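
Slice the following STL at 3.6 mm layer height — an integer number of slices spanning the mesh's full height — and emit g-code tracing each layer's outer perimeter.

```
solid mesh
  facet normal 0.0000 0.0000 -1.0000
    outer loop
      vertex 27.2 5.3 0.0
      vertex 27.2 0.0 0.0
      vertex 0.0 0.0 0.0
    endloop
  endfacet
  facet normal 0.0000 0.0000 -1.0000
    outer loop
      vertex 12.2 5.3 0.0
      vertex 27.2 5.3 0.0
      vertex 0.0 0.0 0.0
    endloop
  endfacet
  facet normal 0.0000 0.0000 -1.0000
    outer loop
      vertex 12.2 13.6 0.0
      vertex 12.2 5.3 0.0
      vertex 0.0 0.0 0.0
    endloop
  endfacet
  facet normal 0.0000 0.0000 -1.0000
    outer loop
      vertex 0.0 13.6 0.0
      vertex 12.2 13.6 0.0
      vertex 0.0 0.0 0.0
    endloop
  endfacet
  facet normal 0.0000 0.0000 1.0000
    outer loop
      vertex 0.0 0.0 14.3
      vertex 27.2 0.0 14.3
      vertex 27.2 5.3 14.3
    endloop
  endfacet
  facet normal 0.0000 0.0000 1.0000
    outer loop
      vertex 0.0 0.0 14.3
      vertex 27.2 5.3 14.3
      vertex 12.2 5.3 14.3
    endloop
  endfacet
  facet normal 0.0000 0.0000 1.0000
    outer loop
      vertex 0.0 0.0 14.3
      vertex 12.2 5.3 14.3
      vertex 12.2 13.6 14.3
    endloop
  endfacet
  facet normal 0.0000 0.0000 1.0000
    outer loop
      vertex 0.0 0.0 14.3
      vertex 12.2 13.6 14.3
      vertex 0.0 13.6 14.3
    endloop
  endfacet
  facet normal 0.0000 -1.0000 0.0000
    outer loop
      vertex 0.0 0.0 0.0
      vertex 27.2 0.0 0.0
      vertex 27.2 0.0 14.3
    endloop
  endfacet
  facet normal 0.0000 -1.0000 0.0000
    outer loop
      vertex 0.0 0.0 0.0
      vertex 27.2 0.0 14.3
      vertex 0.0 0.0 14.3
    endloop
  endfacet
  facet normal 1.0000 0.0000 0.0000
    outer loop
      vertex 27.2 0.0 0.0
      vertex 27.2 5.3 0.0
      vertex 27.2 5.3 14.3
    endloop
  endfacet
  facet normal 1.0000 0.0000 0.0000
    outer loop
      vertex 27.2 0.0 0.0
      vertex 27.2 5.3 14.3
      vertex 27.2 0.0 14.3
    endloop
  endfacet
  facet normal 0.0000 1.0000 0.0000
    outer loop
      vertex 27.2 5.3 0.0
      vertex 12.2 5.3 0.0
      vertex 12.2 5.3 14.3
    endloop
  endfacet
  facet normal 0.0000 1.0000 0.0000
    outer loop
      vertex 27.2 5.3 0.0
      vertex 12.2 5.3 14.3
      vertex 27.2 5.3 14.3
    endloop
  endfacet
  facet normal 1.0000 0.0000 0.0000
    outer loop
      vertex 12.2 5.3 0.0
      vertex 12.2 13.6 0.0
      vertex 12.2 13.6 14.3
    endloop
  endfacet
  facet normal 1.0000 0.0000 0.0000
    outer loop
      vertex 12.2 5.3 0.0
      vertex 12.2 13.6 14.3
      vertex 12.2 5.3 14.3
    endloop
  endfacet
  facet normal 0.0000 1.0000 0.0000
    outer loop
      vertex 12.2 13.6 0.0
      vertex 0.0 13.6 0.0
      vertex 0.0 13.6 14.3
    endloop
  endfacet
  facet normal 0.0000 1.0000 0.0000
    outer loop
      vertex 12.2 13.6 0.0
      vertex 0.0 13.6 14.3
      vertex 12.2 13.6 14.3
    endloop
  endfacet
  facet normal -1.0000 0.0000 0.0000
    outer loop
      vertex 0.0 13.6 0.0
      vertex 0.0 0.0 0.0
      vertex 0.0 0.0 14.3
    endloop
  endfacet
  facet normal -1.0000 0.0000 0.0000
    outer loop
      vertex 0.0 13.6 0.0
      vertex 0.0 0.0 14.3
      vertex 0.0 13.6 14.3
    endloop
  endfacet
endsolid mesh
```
; perimeter-only toolpath
G21 ; units = mm
G90 ; absolute positioning
G28 ; home
; layer 1
G0 Z3.6
G0 X0.0 Y0.0
G1 X27.2 Y0.0
G1 X27.2 Y5.3
G1 X12.2 Y5.3
G1 X12.2 Y13.6
G1 X0.0 Y13.6
G1 X0.0 Y0.0
; layer 2
G0 Z7.2
G0 X0.0 Y0.0
G1 X27.2 Y0.0
G1 X27.2 Y5.3
G1 X12.2 Y5.3
G1 X12.2 Y13.6
G1 X0.0 Y13.6
G1 X0.0 Y0.0
; layer 3
G0 Z10.7
G0 X0.0 Y0.0
G1 X27.2 Y0.0
G1 X27.2 Y5.3
G1 X12.2 Y5.3
G1 X12.2 Y13.6
G1 X0.0 Y13.6
G1 X0.0 Y0.0
; layer 4
G0 Z14.3
G0 X0.0 Y0.0
G1 X27.2 Y0.0
G1 X27.2 Y5.3
G1 X12.2 Y5.3
G1 X12.2 Y13.6
G1 X0.0 Y13.6
G1 X0.0 Y0.0
M2 ; end

The solid is an L-shaped prism: outer 27.2 × 13.6 mm, arm thicknesses ≈ 5.3 mm (horizontal) and 12.2 mm (vertical), extruded 14.3 mm in z. Slicing at Δz = 3.6 mm — 4 equal slices spanning the solid's height, so layer i sits at z = i·h/4 — gives 4 non-empty perimeters. Each is a 6-segment closed polygon; G0 lifts to the layer z and rapids to the start vertex, then G1 traces the edges.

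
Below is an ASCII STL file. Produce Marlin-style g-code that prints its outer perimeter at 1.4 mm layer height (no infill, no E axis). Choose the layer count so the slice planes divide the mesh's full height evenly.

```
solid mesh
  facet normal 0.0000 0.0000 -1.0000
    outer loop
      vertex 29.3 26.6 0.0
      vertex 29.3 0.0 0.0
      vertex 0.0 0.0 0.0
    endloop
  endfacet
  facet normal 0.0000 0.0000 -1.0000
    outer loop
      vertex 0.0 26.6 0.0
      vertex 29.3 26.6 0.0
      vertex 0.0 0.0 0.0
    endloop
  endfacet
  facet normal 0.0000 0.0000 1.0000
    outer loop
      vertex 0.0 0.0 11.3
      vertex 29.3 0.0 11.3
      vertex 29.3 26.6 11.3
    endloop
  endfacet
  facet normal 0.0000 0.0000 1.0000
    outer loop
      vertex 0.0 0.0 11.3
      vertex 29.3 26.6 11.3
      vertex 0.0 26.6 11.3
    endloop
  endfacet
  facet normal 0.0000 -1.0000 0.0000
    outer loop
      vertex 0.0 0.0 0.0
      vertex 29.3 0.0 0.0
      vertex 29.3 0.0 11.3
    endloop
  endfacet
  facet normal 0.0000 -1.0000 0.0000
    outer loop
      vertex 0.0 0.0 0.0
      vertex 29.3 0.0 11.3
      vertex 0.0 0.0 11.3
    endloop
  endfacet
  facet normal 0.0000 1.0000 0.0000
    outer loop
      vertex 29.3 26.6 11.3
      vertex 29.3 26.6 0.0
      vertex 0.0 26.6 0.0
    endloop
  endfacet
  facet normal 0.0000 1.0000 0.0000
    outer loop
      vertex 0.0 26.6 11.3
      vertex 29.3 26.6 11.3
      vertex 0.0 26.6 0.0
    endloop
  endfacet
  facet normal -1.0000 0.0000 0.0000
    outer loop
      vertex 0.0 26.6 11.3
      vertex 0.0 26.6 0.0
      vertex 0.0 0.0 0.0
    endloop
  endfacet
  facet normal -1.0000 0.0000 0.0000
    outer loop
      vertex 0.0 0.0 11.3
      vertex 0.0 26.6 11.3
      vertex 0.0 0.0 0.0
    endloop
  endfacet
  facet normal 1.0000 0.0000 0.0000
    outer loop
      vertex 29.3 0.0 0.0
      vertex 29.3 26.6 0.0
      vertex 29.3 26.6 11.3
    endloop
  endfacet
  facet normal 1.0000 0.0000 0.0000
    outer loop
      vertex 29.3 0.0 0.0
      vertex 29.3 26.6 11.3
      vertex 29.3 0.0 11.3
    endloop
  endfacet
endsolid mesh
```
; perimeter-only toolpath
G21 ; units = mm
G90 ; absolute positioning
G28 ; home
; layer 1
G0 Z1.4
G0 X0.0 Y0.0
G1 X29.3 Y0.0
G1 X29.3 Y26.6
G1 X0.0 Y26.6
G1 X0.0 Y0.0
; layer 2
G0 Z2.8
G0 X0.0 Y0.0
G1 X29.3 Y0.0
G1 X29.3 Y26.6
G1 X0.0 Y26.6
G1 X0.0 Y0.0
; layer 3
G0 Z4.2
G0 X0.0 Y0.0
G1 X29.3 Y0.0
G1 X29.3 Y26.6
G1 X0.0 Y26.6
G1 X0.0 Y0.0
; layer 4
G0 Z5.7
G0 X0.0 Y0.0
G1 X29.3 Y0.0
G1 X29.3 Y26.6
G1 X0.0 Y26.6
G1 X0.0 Y0.0
; layer 5
G0 Z7.1
G0 X0.0 Y0.0
G1 X29.3 Y0.0
G1 X29.3 Y26.6
G1 X0.0 Y26.6
G1 X0.0 Y0.0
; layer 6
G0 Z8.5
G0 X0.0 Y0.0
G1 X29.3 Y0.0
G1 X29.3 Y26.6
G1 X0.0 Y26.6
G1 X0.0 Y0.0
; layer 7
G0 Z9.9
G0 X0.0 Y0.0
G1 X29.3 Y0.0
G1 X29.3 Y26.6
G1 X0.0 Y26.6
G1 X0.0 Y0.0
; layer 8
G0 Z11.3
G0 X0.0 Y0.0
G1 X29.3 Y0.0
G1 X29.3 Y26.6
G1 X0.0 Y26.6
G1 X0.0 Y0.0
M2 ; end

The solid is a rectangular box, roughly 29.3 × 26.6 mm footprint and 11.3 mm tall. Slicing at Δz = 1.4 mm — 8 equal slices spanning the solid's height, so layer i sits at z = i·h/8 — gives 8 non-empty perimeters. Each is a 4-segment closed polygon; G0 lifts to the layer z and rapids to the start vertex, then G1 traces the edges.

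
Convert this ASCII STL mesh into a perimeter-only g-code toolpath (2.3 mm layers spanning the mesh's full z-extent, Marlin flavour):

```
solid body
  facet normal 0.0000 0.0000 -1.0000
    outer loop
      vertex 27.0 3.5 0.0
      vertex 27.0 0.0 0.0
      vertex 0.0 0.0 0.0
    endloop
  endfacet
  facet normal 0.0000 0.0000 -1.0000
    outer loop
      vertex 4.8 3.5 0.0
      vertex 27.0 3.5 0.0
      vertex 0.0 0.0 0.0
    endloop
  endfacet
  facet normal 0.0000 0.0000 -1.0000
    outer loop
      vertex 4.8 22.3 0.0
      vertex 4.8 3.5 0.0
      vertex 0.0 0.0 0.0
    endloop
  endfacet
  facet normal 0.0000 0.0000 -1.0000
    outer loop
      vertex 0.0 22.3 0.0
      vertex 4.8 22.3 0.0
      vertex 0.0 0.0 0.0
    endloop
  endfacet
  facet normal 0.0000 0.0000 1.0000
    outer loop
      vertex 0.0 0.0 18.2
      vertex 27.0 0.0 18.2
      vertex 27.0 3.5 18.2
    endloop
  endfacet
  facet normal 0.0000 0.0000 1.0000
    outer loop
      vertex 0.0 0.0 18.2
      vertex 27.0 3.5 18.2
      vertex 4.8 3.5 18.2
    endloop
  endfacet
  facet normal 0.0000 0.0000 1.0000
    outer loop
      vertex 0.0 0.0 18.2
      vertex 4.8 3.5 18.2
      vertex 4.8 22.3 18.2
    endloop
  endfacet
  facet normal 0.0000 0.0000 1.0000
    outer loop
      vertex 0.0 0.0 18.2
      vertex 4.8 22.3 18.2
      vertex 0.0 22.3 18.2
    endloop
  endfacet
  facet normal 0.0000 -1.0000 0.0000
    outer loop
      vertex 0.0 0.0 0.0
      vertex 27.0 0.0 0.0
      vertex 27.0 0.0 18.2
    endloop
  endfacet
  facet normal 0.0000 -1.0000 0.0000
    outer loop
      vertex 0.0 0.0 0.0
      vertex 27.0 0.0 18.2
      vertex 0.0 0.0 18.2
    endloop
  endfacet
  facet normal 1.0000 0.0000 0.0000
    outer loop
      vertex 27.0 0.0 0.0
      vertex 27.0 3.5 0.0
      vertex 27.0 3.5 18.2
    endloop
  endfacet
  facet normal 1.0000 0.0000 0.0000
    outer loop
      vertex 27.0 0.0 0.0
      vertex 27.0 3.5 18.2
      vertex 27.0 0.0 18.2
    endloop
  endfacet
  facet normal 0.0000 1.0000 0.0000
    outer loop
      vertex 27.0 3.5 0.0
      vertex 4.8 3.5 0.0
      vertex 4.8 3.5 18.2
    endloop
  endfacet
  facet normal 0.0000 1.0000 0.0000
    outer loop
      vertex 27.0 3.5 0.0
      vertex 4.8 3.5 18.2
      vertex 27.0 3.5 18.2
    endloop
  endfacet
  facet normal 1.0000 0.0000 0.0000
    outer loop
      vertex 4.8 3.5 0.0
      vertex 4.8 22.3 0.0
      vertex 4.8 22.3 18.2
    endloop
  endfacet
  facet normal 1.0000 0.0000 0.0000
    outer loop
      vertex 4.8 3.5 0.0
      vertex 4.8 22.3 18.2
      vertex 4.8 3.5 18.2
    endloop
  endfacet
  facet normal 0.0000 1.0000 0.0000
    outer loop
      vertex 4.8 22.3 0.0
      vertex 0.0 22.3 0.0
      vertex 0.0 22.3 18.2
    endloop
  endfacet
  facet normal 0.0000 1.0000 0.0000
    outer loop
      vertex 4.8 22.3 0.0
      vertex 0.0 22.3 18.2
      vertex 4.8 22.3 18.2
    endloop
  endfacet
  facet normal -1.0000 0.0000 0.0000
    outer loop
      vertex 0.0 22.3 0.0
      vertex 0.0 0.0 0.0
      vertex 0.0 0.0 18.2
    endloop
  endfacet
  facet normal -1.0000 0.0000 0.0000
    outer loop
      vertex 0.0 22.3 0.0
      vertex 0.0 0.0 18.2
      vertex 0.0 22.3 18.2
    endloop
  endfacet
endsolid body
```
; perimeter-only toolpath
G21 ; units = mm
G90 ; absolute positioning
G28 ; home
; layer 1
G0 Z2.3
G0 X0.0 Y0.0
G1 X27.0 Y0.0
G1 X27.0 Y3.5
G1 X4.8 Y3.5
G1 X4.8 Y22.3
G1 X0.0 Y22.3
G1 X0.0 Y0.0
; layer 2
G0 Z4.5
G0 X0.0 Y0.0
G1 X27.0 Y0.0
G1 X27.0 Y3.5
G1 X4.8 Y3.5
G1 X4.8 Y22.3
G1 X0.0 Y22.3
G1 X0.0 Y0.0
; layer 3
G0 Z6.8
G0 X0.0 Y0.0
G1 X27.0 Y0.0
G1 X27.0 Y3.5
G1 X4.8 Y3.5
G1 X4.8 Y22.3
G1 X0.0 Y22.3
G1 X0.0 Y0.0
; layer 4
G0 Z9.1
G0 X0.0 Y0.0
G1 X27.0 Y0.0
G1 X27.0 Y3.5
G1 X4.8 Y3.5
G1 X4.8 Y22.3
G1 X0.0 Y22.3
G1 X0.0 Y0.0
; layer 5
G0 Z11.4
G0 X0.0 Y0.0
G1 X27.0 Y0.0
G1 X27.0 Y3.5
G1 X4.8 Y3.5
G1 X4.8 Y22.3
G1 X0.0 Y22.3
G1 X0.0 Y0.0
; layer 6
G0 Z13.6
G0 X0.0 Y0.0
G1 X27.0 Y0.0
G1 X27.0 Y3.5
G1 X4.8 Y3.5
G1 X4.8 Y22.3
G1 X0.0 Y22.3
G1 X0.0 Y0.0
; layer 7
G0 Z15.9
G0 X0.0 Y0.0
G1 X27.0 Y0.0
G1 X27.0 Y3.5
G1 X4.8 Y3.5
G1 X4.8 Y22.3
G1 X0.0 Y22.3
G1 X0.0 Y0.0
; layer 8
G0 Z18.2
G0 X0.0 Y0.0
G1 X27.0 Y0.0
G1 X27.0 Y3.5
G1 X4.8 Y3.5
G1 X4.8 Y22.3
G1 X0.0 Y22.3
G1 X0.0 Y0.0
M2 ; end

The solid is an L-shaped prism: outer 27 × 22.3 mm, arm thicknesses ≈ 3.5 mm (horizontal) and 4.8 mm (vertical), extruded 18.2 mm in z. Slicing at Δz = 2.3 mm — 8 equal slices spanning the solid's height, so layer i sits at z = i·h/8 — gives 8 non-empty perimeters. Each is a 6-segment closed polygon; G0 lifts to the layer z and rapids to the start vertex, then G1 traces the edges.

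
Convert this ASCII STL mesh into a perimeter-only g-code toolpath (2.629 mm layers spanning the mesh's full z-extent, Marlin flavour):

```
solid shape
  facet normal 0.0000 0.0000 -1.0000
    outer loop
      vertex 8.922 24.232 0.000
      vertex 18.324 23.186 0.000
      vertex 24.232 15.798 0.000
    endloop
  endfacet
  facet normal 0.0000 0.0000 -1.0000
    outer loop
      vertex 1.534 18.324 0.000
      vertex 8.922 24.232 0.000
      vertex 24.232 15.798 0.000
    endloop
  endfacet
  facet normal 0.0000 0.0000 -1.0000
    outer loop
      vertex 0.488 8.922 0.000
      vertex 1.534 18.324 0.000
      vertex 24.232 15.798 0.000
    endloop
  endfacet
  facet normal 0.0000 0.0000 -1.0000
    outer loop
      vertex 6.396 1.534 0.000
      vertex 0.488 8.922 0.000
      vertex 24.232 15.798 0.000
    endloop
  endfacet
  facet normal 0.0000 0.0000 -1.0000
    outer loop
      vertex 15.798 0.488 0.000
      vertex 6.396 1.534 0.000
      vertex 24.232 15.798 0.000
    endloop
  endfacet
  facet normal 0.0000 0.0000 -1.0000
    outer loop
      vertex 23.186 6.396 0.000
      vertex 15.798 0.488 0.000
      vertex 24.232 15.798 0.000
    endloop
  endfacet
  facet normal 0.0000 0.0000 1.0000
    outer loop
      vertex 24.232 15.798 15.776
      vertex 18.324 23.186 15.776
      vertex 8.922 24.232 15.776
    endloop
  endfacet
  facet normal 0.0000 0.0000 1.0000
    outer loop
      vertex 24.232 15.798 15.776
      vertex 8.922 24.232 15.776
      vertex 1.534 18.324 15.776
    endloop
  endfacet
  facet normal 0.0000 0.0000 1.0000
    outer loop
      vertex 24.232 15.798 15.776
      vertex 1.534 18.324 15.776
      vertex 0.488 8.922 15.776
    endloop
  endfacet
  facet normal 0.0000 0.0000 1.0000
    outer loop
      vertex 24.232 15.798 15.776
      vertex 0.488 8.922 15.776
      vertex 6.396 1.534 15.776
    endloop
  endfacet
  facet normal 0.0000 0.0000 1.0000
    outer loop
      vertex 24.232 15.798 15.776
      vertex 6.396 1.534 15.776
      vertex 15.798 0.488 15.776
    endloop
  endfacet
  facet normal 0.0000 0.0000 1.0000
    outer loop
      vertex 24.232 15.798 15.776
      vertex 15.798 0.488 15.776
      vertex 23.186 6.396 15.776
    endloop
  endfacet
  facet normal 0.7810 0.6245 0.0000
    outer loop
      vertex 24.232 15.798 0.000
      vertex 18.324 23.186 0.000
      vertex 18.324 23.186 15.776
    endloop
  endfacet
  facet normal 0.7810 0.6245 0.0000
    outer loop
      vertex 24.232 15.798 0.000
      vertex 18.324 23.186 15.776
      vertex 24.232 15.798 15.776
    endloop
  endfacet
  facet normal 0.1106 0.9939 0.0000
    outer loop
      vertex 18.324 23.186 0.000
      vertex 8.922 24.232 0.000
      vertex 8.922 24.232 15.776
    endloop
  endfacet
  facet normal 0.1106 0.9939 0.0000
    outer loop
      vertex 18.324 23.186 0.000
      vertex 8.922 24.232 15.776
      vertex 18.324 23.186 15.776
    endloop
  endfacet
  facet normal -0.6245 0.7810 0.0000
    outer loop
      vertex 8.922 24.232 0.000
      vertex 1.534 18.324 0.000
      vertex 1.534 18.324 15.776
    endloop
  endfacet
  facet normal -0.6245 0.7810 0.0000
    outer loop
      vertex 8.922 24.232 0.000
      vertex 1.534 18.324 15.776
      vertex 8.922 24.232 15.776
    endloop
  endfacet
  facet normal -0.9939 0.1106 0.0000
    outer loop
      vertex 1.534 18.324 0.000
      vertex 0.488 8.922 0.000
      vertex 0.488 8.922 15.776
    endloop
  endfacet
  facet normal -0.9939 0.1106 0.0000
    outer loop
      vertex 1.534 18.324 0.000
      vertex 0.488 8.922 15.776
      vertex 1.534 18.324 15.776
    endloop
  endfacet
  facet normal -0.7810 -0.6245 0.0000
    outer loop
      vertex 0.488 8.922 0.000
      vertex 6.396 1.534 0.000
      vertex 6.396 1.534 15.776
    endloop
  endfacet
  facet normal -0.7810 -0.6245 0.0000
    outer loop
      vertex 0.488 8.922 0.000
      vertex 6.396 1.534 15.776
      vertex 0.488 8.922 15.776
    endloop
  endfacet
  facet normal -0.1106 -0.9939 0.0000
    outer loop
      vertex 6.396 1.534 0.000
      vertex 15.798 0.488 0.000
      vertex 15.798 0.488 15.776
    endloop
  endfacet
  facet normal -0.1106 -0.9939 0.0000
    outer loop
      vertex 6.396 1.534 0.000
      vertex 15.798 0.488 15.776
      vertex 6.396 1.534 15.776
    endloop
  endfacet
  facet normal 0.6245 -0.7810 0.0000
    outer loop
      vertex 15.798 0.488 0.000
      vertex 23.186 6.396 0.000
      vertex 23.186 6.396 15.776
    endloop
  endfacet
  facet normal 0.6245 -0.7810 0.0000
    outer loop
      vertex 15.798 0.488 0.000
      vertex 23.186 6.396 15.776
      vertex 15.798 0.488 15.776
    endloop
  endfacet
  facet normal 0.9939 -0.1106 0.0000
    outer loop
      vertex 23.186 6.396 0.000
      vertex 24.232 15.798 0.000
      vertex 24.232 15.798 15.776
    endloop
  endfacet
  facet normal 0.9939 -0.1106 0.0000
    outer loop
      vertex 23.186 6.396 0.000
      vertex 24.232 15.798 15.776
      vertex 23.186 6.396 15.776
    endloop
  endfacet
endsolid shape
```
; perimeter-only toolpath
G21 ; units = mm
G90 ; absolute positioning
G28 ; home
; layer 1
G0 Z2.629
G0 X24.232 Y15.798
G1 X18.324 Y23.186
G1 X8.922 Y24.232
G1 X1.534 Y18.324
G1 X0.488 Y8.922
G1 X6.396 Y1.534
G1 X15.798 Y0.488
G1 X23.186 Y6.396
G1 X24.232 Y15.798
; layer 2
G0 Z5.259
G0 X24.232 Y15.798
G1 X18.324 Y23.186
G1 X8.922 Y24.232
G1 X1.534 Y18.324
G1 X0.488 Y8.922
G1 X6.396 Y1.534
G1 X15.798 Y0.488
G1 X23.186 Y6.396
G1 X24.232 Y15.798
; layer 3
G0 Z7.888
G0 X24.232 Y15.798
G1 X18.324 Y23.186
G1 X8.922 Y24.232
G1 X1.534 Y18.324
G1 X0.488 Y8.922
G1 X6.396 Y1.534
G1 X15.798 Y0.488
G1 X23.186 Y6.396
G1 X24.232 Y15.798
; layer 4
G0 Z10.517
G0 X24.232 Y15.798
G1 X18.324 Y23.186
G1 X8.922 Y24.232
G1 X1.534 Y18.324
G1 X0.488 Y8.922
G1 X6.396 Y1.534
G1 X15.798 Y0.488
G1 X23.186 Y6.396
G1 X24.232 Y15.798
; layer 5
G0 Z13.147
G0 X24.232 Y15.798
G1 X18.324 Y23.186
G1 X8.922 Y24.232
G1 X1.534 Y18.324
G1 X0.488 Y8.922
G1 X6.396 Y1.534
G1 X15.798 Y0.488
G1 X23.186 Y6.396
G1 X24.232 Y15.798
; layer 6
G0 Z15.776
G0 X24.232 Y15.798
G1 X18.324 Y23.186
G1 X8.922 Y24.232
G1 X1.534 Y18.324
G1 X0.488 Y8.922
G1 X6.396 Y1.534
G1 X15.798 Y0.488
G1 X23.186 Y6.396
G1 X24.232 Y15.798
M2 ; end

The solid is a regular 8-sided prism (a cylinder approximated with 8 flat sides), circumscribed radius ≈ 12.4 mm, height ≈ 15.8 mm. Slicing at Δz = 2.629 mm — 6 equal slices spanning the solid's height, so layer i sits at z = i·h/6 — gives 6 non-empty perimeters. Each is a 8-segment closed polygon; G0 lifts to the layer z and rapids to the start vertex, then G1 traces the edges.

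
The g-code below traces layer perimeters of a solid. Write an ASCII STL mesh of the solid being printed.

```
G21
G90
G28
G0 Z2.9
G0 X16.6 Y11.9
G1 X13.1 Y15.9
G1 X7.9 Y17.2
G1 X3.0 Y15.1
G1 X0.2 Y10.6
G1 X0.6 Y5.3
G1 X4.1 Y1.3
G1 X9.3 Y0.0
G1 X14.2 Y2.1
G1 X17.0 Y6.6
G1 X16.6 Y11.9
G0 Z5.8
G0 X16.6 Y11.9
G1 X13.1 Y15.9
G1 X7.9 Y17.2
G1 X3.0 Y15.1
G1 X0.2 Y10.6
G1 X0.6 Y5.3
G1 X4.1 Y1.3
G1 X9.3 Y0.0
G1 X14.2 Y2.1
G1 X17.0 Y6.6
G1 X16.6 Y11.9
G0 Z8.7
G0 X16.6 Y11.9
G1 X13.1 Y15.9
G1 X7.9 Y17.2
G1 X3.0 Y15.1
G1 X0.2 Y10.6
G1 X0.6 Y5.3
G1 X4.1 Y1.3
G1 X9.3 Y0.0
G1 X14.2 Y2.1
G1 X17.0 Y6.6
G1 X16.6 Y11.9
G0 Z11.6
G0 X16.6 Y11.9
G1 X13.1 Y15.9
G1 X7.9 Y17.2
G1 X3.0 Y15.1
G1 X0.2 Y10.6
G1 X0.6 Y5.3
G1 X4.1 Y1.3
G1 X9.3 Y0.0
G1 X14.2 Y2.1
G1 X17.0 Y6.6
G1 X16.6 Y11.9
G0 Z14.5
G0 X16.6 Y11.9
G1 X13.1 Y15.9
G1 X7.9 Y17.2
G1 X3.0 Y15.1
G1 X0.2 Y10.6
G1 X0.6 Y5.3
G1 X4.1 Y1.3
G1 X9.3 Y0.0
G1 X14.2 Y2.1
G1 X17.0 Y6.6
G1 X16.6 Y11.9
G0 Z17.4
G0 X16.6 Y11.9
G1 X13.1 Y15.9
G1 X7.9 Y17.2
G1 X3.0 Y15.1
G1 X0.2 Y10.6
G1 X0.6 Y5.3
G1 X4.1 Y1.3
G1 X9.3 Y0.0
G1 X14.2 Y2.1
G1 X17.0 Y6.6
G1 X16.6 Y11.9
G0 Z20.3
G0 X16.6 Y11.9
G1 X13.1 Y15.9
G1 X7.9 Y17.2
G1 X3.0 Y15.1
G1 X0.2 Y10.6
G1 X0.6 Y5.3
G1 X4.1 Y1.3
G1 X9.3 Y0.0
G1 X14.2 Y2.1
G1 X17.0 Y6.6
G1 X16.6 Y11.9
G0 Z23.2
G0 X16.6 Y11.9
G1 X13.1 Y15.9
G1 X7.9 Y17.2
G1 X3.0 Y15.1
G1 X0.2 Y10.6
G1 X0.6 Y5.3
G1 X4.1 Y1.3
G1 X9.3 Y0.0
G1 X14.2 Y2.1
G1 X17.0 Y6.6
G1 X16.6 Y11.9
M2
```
solid part
  facet normal 0.0000 0.0000 -1.0000
    outer loop
      vertex 7.9 17.2 0.0
      vertex 13.1 15.9 0.0
      vertex 16.6 11.9 0.0
    endloop
  endfacet
  facet normal 0.0000 0.0000 -1.0000
    outer loop
      vertex 3.0 15.1 0.0
      vertex 7.9 17.2 0.0
      vertex 16.6 11.9 0.0
    endloop
  endfacet
  facet normal 0.0000 0.0000 -1.0000
    outer loop
      vertex 0.2 10.6 0.0
      vertex 3.0 15.1 0.0
      vertex 16.6 11.9 0.0
    endloop
  endfacet
  facet normal 0.0000 0.0000 -1.0000
    outer loop
      vertex 0.6 5.3 0.0
      vertex 0.2 10.6 0.0
      vertex 16.6 11.9 0.0
    endloop
  endfacet
  facet normal 0.0000 0.0000 -1.0000
    outer loop
      vertex 4.1 1.3 0.0
      vertex 0.6 5.3 0.0
      vertex 16.6 11.9 0.0
    endloop
  endfacet
  facet normal 0.0000 0.0000 -1.0000
    outer loop
      vertex 9.3 0.0 0.0
      vertex 4.1 1.3 0.0
      vertex 16.6 11.9 0.0
    endloop
  endfacet
  facet normal 0.0000 0.0000 -1.0000
    outer loop
      vertex 14.2 2.1 0.0
      vertex 9.3 0.0 0.0
      vertex 16.6 11.9 0.0
    endloop
  endfacet
  facet normal 0.0000 0.0000 -1.0000
    outer loop
      vertex 17.0 6.6 0.0
      vertex 14.2 2.1 0.0
      vertex 16.6 11.9 0.0
    endloop
  endfacet
  facet normal 0.0000 0.0000 1.0000
    outer loop
      vertex 16.6 11.9 23.2
      vertex 13.1 15.9 23.2
      vertex 7.9 17.2 23.2
    endloop
  endfacet
  facet normal 0.0000 0.0000 1.0000
    outer loop
      vertex 16.6 11.9 23.2
      vertex 7.9 17.2 23.2
      vertex 3.0 15.1 23.2
    endloop
  endfacet
  facet normal 0.0000 0.0000 1.0000
    outer loop
      vertex 16.6 11.9 23.2
      vertex 3.0 15.1 23.2
      vertex 0.2 10.6 23.2
    endloop
  endfacet
  facet normal 0.0000 0.0000 1.0000
    outer loop
      vertex 16.6 11.9 23.2
      vertex 0.2 10.6 23.2
      vertex 0.6 5.3 23.2
    endloop
  endfacet
  facet normal 0.0000 0.0000 1.0000
    outer loop
      vertex 16.6 11.9 23.2
      vertex 0.6 5.3 23.2
      vertex 4.1 1.3 23.2
    endloop
  endfacet
  facet normal 0.0000 0.0000 1.0000
    outer loop
      vertex 16.6 11.9 23.2
      vertex 4.1 1.3 23.2
      vertex 9.3 0.0 23.2
    endloop
  endfacet
  facet normal 0.0000 0.0000 1.0000
    outer loop
      vertex 16.6 11.9 23.2
      vertex 9.3 0.0 23.2
      vertex 14.2 2.1 23.2
    endloop
  endfacet
  facet normal 0.0000 0.0000 1.0000
    outer loop
      vertex 16.6 11.9 23.2
      vertex 14.2 2.1 23.2
      vertex 17.0 6.6 23.2
    endloop
  endfacet
  facet normal 0.7526 0.6585 0.0000
    outer loop
      vertex 16.6 11.9 0.0
      vertex 13.1 15.9 0.0
      vertex 13.1 15.9 23.2
    endloop
  endfacet
  facet normal 0.7526 0.6585 0.0000
    outer loop
      vertex 16.6 11.9 0.0
      vertex 13.1 15.9 23.2
      vertex 16.6 11.9 23.2
    endloop
  endfacet
  facet normal 0.2425 0.9701 0.0000
    outer loop
      vertex 13.1 15.9 0.0
      vertex 7.9 17.2 0.0
      vertex 7.9 17.2 23.2
    endloop
  endfacet
  facet normal 0.2425 0.9701 0.0000
    outer loop
      vertex 13.1 15.9 0.0
      vertex 7.9 17.2 23.2
      vertex 13.1 15.9 23.2
    endloop
  endfacet
  facet normal -0.3939 0.9191 0.0000
    outer loop
      vertex 7.9 17.2 0.0
      vertex 3.0 15.1 0.0
      vertex 3.0 15.1 23.2
    endloop
  endfacet
  facet normal -0.3939 0.9191 0.0000
    outer loop
      vertex 7.9 17.2 0.0
      vertex 3.0 15.1 23.2
      vertex 7.9 17.2 23.2
    endloop
  endfacet
  facet normal -0.8491 0.5283 0.0000
    outer loop
      vertex 3.0 15.1 0.0
      vertex 0.2 10.6 0.0
      vertex 0.2 10.6 23.2
    endloop
  endfacet
  facet normal -0.8491 0.5283 0.0000
    outer loop
      vertex 3.0 15.1 0.0
      vertex 0.2 10.6 23.2
      vertex 3.0 15.1 23.2
    endloop
  endfacet
  facet normal -0.9972 -0.0753 0.0000
    outer loop
      vertex 0.2 10.6 0.0
      vertex 0.6 5.3 0.0
      vertex 0.6 5.3 23.2
    endloop
  endfacet
  facet normal -0.9972 -0.0753 0.0000
    outer loop
      vertex 0.2 10.6 0.0
      vertex 0.6 5.3 23.2
      vertex 0.2 10.6 23.2
    endloop
  endfacet
  facet normal -0.7526 -0.6585 0.0000
    outer loop
      vertex 0.6 5.3 0.0
      vertex 4.1 1.3 0.0
      vertex 4.1 1.3 23.2
    endloop
  endfacet
  facet normal -0.7526 -0.6585 0.0000
    outer loop
      vertex 0.6 5.3 0.0
      vertex 4.1 1.3 23.2
      vertex 0.6 5.3 23.2
    endloop
  endfacet
  facet normal -0.2425 -0.9701 0.0000
    outer loop
      vertex 4.1 1.3 0.0
      vertex 9.3 0.0 0.0
      vertex 9.3 0.0 23.2
    endloop
  endfacet
  facet normal -0.2425 -0.9701 0.0000
    outer loop
      vertex 4.1 1.3 0.0
      vertex 9.3 0.0 23.2
      vertex 4.1 1.3 23.2
    endloop
  endfacet
  facet normal 0.3939 -0.9191 0.0000
    outer loop
      vertex 9.3 0.0 0.0
      vertex 14.2 2.1 0.0
      vertex 14.2 2.1 23.2
    endloop
  endfacet
  facet normal 0.3939 -0.9191 0.0000
    outer loop
      vertex 9.3 0.0 0.0
      vertex 14.2 2.1 23.2
      vertex 9.3 0.0 23.2
    endloop
  endfacet
  facet normal 0.8491 -0.5283 0.0000
    outer loop
      vertex 14.2 2.1 0.0
      vertex 17.0 6.6 0.0
      vertex 17.0 6.6 23.2
    endloop
  endfacet
  facet normal 0.8491 -0.5283 0.0000
    outer loop
      vertex 14.2 2.1 0.0
      vertex 17.0 6.6 23.2
      vertex 14.2 2.1 23.2
    endloop
  endfacet
  facet normal 0.9972 0.0753 0.0000
    outer loop
      vertex 17.0 6.6 0.0
      vertex 16.6 11.9 0.0
      vertex 16.6 11.9 23.2
    endloop
  endfacet
  facet normal 0.9972 0.0753 0.0000
    outer loop
      vertex 17.0 6.6 0.0
      vertex 16.6 11.9 23.2
      vertex 17.0 6.6 23.2
    endloop
  endfacet
endsolid part

The G0 Z moves step by Δz≈2.9 mm. Every layer's G1 loop is the same polygon, so the solid is a straight extrusion of it from z=0 to z≈23.2. Closing with flat bottom and top caps and triangulating gives 36 facets — a regular 10-sided prism (a cylinder approximated with 10 flat sides), circumscribed radius ≈ 8.6 mm, height ≈ 23.2 mm.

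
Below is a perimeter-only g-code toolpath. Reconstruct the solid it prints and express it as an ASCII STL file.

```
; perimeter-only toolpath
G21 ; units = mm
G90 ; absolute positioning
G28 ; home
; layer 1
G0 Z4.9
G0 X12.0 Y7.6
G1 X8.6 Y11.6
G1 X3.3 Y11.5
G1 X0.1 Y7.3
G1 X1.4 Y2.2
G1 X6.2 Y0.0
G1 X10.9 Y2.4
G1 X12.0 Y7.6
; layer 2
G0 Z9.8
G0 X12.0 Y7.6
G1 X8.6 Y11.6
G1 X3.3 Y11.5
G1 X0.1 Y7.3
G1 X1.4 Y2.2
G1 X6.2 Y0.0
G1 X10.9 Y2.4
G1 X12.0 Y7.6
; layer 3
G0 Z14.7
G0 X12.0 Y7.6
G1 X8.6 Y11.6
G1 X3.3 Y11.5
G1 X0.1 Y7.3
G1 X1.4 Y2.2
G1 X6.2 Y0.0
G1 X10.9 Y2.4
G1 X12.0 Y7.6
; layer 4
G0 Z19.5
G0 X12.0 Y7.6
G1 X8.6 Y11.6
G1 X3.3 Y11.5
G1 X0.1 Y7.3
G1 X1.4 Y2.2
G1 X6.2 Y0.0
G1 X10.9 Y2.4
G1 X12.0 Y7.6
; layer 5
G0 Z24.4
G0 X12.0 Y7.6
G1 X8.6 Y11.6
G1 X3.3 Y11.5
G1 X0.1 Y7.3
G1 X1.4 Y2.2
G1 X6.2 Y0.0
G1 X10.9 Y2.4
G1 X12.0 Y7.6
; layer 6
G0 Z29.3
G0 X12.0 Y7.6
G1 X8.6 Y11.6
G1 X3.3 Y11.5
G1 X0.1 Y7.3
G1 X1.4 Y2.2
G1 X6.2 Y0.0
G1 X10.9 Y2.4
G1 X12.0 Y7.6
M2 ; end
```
solid part
  facet normal 0.0000 0.0000 -1.0000
    outer loop
      vertex 3.3 11.5 0.0
      vertex 8.6 11.6 0.0
      vertex 12.0 7.6 0.0
    endloop
  endfacet
  facet normal 0.0000 0.0000 -1.0000
    outer loop
      vertex 0.1 7.3 0.0
      vertex 3.3 11.5 0.0
      vertex 12.0 7.6 0.0
    endloop
  endfacet
  facet normal 0.0000 0.0000 -1.0000
    outer loop
      vertex 1.4 2.2 0.0
      vertex 0.1 7.3 0.0
      vertex 12.0 7.6 0.0
    endloop
  endfacet
  facet normal 0.0000 0.0000 -1.0000
    outer loop
      vertex 6.2 0.0 0.0
      vertex 1.4 2.2 0.0
      vertex 12.0 7.6 0.0
    endloop
  endfacet
  facet normal 0.0000 0.0000 -1.0000
    outer loop
      vertex 10.9 2.4 0.0
      vertex 6.2 0.0 0.0
      vertex 12.0 7.6 0.0
    endloop
  endfacet
  facet normal 0.0000 0.0000 1.0000
    outer loop
      vertex 12.0 7.6 29.3
      vertex 8.6 11.6 29.3
      vertex 3.3 11.5 29.3
    endloop
  endfacet
  facet normal 0.0000 0.0000 1.0000
    outer loop
      vertex 12.0 7.6 29.3
      vertex 3.3 11.5 29.3
      vertex 0.1 7.3 29.3
    endloop
  endfacet
  facet normal 0.0000 0.0000 1.0000
    outer loop
      vertex 12.0 7.6 29.3
      vertex 0.1 7.3 29.3
      vertex 1.4 2.2 29.3
    endloop
  endfacet
  facet normal 0.0000 0.0000 1.0000
    outer loop
      vertex 12.0 7.6 29.3
      vertex 1.4 2.2 29.3
      vertex 6.2 0.0 29.3
    endloop
  endfacet
  facet normal 0.0000 0.0000 1.0000
    outer loop
      vertex 12.0 7.6 29.3
      vertex 6.2 0.0 29.3
      vertex 10.9 2.4 29.3
    endloop
  endfacet
  facet normal 0.7619 0.6476 0.0000
    outer loop
      vertex 12.0 7.6 0.0
      vertex 8.6 11.6 0.0
      vertex 8.6 11.6 29.3
    endloop
  endfacet
  facet normal 0.7619 0.6476 0.0000
    outer loop
      vertex 12.0 7.6 0.0
      vertex 8.6 11.6 29.3
      vertex 12.0 7.6 29.3
    endloop
  endfacet
  facet normal -0.0189 0.9998 0.0000
    outer loop
      vertex 8.6 11.6 0.0
      vertex 3.3 11.5 0.0
      vertex 3.3 11.5 29.3
    endloop
  endfacet
  facet normal -0.0189 0.9998 0.0000
    outer loop
      vertex 8.6 11.6 0.0
      vertex 3.3 11.5 29.3
      vertex 8.6 11.6 29.3
    endloop
  endfacet
  facet normal -0.7954 0.6060 0.0000
    outer loop
      vertex 3.3 11.5 0.0
      vertex 0.1 7.3 0.0
      vertex 0.1 7.3 29.3
    endloop
  endfacet
  facet normal -0.7954 0.6060 0.0000
    outer loop
      vertex 3.3 11.5 0.0
      vertex 0.1 7.3 29.3
      vertex 3.3 11.5 29.3
    endloop
  endfacet
  facet normal -0.9690 -0.2470 0.0000
    outer loop
      vertex 0.1 7.3 0.0
      vertex 1.4 2.2 0.0
      vertex 1.4 2.2 29.3
    endloop
  endfacet
  facet normal -0.9690 -0.2470 0.0000
    outer loop
      vertex 0.1 7.3 0.0
      vertex 1.4 2.2 29.3
      vertex 0.1 7.3 29.3
    endloop
  endfacet
  facet normal -0.4167 -0.9091 0.0000
    outer loop
      vertex 1.4 2.2 0.0
      vertex 6.2 0.0 0.0
      vertex 6.2 0.0 29.3
    endloop
  endfacet
  facet normal -0.4167 -0.9091 0.0000
    outer loop
      vertex 1.4 2.2 0.0
      vertex 6.2 0.0 29.3
      vertex 1.4 2.2 29.3
    endloop
  endfacet
  facet normal 0.4548 -0.8906 0.0000
    outer loop
      vertex 6.2 0.0 0.0
      vertex 10.9 2.4 0.0
      vertex 10.9 2.4 29.3
    endloop
  endfacet
  facet normal 0.4548 -0.8906 0.0000
    outer loop
      vertex 6.2 0.0 0.0
      vertex 10.9 2.4 29.3
      vertex 6.2 0.0 29.3
    endloop
  endfacet
  facet normal 0.9783 -0.2070 0.0000
    outer loop
      vertex 10.9 2.4 0.0
      vertex 12.0 7.6 0.0
      vertex 12.0 7.6 29.3
    endloop
  endfacet
  facet normal 0.9783 -0.2070 0.0000
    outer loop
      vertex 10.9 2.4 0.0
      vertex 12.0 7.6 29.3
      vertex 10.9 2.4 29.3
    endloop
  endfacet
endsolid part

The G0 Z moves step by Δz≈4.9 mm. Every layer's G1 loop is the same polygon, so the solid is a straight extrusion of it from z=0 to z≈29.3. Closing with flat bottom and top caps and triangulating gives 24 facets — a regular 7-sided prism (a cylinder approximated with 7 flat sides), circumscribed radius ≈ 6.1 mm, height ≈ 29.3 mm.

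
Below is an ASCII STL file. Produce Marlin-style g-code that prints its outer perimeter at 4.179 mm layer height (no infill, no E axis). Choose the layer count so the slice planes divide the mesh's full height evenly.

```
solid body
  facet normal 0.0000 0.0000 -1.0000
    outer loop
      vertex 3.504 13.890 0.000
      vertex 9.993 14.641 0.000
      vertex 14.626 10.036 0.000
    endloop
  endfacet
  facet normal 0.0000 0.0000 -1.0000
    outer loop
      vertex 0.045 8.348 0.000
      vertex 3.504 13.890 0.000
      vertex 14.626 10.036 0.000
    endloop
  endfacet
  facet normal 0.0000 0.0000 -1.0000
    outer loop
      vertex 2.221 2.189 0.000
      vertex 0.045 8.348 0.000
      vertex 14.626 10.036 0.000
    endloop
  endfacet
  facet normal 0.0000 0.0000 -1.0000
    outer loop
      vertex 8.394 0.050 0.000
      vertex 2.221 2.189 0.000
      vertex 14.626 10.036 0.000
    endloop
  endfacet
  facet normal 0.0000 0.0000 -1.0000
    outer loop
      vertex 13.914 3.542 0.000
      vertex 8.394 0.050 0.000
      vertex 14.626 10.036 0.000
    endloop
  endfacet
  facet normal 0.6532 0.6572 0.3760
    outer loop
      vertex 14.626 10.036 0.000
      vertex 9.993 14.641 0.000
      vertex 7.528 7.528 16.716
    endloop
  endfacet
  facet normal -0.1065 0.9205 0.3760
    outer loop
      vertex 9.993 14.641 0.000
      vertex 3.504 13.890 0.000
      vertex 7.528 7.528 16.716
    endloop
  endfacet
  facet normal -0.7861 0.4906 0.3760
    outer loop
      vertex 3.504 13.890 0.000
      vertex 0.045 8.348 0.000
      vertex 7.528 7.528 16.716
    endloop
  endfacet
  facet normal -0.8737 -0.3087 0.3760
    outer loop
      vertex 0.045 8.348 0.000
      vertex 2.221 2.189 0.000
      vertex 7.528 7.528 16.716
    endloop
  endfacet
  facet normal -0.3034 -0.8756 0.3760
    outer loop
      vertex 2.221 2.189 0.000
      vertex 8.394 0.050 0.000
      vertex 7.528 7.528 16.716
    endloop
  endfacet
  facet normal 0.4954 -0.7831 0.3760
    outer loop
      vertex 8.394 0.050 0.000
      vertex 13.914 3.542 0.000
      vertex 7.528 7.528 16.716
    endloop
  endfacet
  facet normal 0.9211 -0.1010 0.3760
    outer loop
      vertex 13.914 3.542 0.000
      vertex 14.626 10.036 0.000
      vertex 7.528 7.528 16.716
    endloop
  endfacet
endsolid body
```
; perimeter-only toolpath
G21 ; units = mm
G90 ; absolute positioning
G28 ; home
; layer 1
G0 Z4.179
G0 X12.851 Y9.409
G1 X9.377 Y12.863
G1 X4.510 Y12.300
G1 X1.916 Y8.143
G1 X3.548 Y3.524
G1 X8.178 Y1.919
G1 X12.317 Y4.538
G1 X12.851 Y9.409
; layer 2
G0 Z8.358
G0 X11.077 Y8.782
G1 X8.761 Y11.085
G1 X5.516 Y10.709
G1 X3.786 Y7.938
G1 X4.874 Y4.858
G1 X7.961 Y3.789
G1 X10.721 Y5.535
G1 X11.077 Y8.782
; layer 3
G0 Z12.537
G0 X9.303 Y8.155
G1 X8.144 Y9.306
G1 X6.522 Y9.119
G1 X5.657 Y7.733
G1 X6.201 Y6.193
G1 X7.745 Y5.659
G1 X9.124 Y6.531
G1 X9.303 Y8.155
M2 ; end

The solid is a regular 7-sided pyramid, base circumscribed radius ≈ 7.53 mm, apex at z ≈ 16.7 mm. Slicing at Δz = 4.179 mm — 4 equal slices spanning the solid's height, so layer i sits at z = i·h/4 — gives 3 non-empty perimeters. Each is a 7-segment closed polygon; G0 lifts to the layer z and rapids to the start vertex, then G1 traces the edges. The cross-section shrinks linearly with z (the slice at the apex is degenerate and omitted).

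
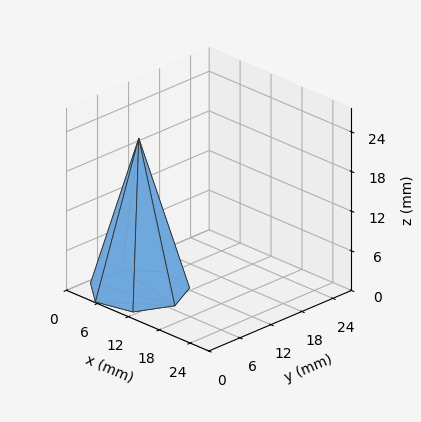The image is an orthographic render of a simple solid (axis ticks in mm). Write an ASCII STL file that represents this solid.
Reading the render: the shape is a regular 7-sided pyramid, base circumscribed radius ≈ 7 mm, apex at z ≈ 23 mm (dimensions read to the nearest mm from the axis ticks). For the STL, each face is triangulated and given an outward normal.

solid part
  facet normal 0.0000 0.0000 -1.0000
    outer loop
      vertex 5.442 13.824 0.000
      vertex 11.364 12.473 0.000
      vertex 14.000 7.000 0.000
    endloop
  endfacet
  facet normal 0.0000 0.0000 -1.0000
    outer loop
      vertex 0.693 10.037 0.000
      vertex 5.442 13.824 0.000
      vertex 14.000 7.000 0.000
    endloop
  endfacet
  facet normal 0.0000 0.0000 -1.0000
    outer loop
      vertex 0.693 3.963 0.000
      vertex 0.693 10.037 0.000
      vertex 14.000 7.000 0.000
    endloop
  endfacet
  facet normal 0.0000 0.0000 -1.0000
    outer loop
      vertex 5.442 0.176 0.000
      vertex 0.693 3.963 0.000
      vertex 14.000 7.000 0.000
    endloop
  endfacet
  facet normal 0.0000 0.0000 -1.0000
    outer loop
      vertex 11.364 1.527 0.000
      vertex 5.442 0.176 0.000
      vertex 14.000 7.000 0.000
    endloop
  endfacet
  facet normal 0.8689 0.4185 0.2644
    outer loop
      vertex 14.000 7.000 0.000
      vertex 11.364 12.473 0.000
      vertex 7.000 7.000 23.000
    endloop
  endfacet
  facet normal 0.2145 0.9402 0.2644
    outer loop
      vertex 11.364 12.473 0.000
      vertex 5.442 13.824 0.000
      vertex 7.000 7.000 23.000
    endloop
  endfacet
  facet normal -0.6013 0.7540 0.2644
    outer loop
      vertex 5.442 13.824 0.000
      vertex 0.693 10.037 0.000
      vertex 7.000 7.000 23.000
    endloop
  endfacet
  facet normal -0.9644 0.0000 0.2645
    outer loop
      vertex 0.693 10.037 0.000
      vertex 0.693 3.963 0.000
      vertex 7.000 7.000 23.000
    endloop
  endfacet
  facet normal -0.6013 -0.7540 0.2644
    outer loop
      vertex 0.693 3.963 0.000
      vertex 5.442 0.176 0.000
      vertex 7.000 7.000 23.000
    endloop
  endfacet
  facet normal 0.2145 -0.9402 0.2644
    outer loop
      vertex 5.442 0.176 0.000
      vertex 11.364 1.527 0.000
      vertex 7.000 7.000 23.000
    endloop
  endfacet
  facet normal 0.8689 -0.4185 0.2644
    outer loop
      vertex 11.364 1.527 0.000
      vertex 14.000 7.000 0.000
      vertex 7.000 7.000 23.000
    endloop
  endfacet
endsolid part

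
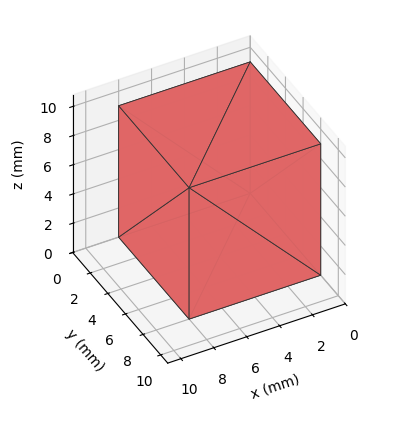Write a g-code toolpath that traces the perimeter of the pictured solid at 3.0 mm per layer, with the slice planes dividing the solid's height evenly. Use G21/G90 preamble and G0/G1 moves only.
Reading the render: the shape is a rectangular box, roughly 8 × 8 mm footprint and 9 mm tall (dimensions read to the nearest mm from the axis ticks). For the g-code, the solid's height is divided into equal slices at the stated Δz and each level perimeter traced with G1 moves after a G0 lift.

; perimeter-only toolpath
G21 ; units = mm
G90 ; absolute positioning
G28 ; home
; layer 1
G0 Z3.0
G0 X0.0 Y0.0
G1 X8.0 Y0.0
G1 X8.0 Y8.0
G1 X0.0 Y8.0
G1 X0.0 Y0.0
; layer 2
G0 Z6.0
G0 X0.0 Y0.0
G1 X8.0 Y0.0
G1 X8.0 Y8.0
G1 X0.0 Y8.0
G1 X0.0 Y0.0
; layer 3
G0 Z9.0
G0 X0.0 Y0.0
G1 X8.0 Y0.0
G1 X8.0 Y8.0
G1 X0.0 Y8.0
G1 X0.0 Y0.0
M2 ; end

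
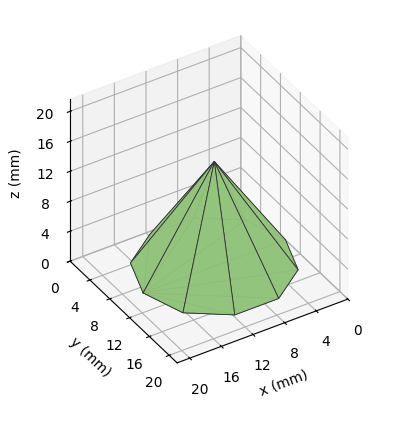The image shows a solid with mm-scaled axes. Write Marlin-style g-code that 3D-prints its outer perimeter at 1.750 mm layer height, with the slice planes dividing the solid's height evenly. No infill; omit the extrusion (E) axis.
Reading the render: the shape is a regular 10-sided pyramid, base circumscribed radius ≈ 9 mm, apex at z ≈ 14 mm (dimensions read to the nearest mm from the axis ticks). For the g-code, the solid's height is divided into equal slices at the stated Δz and each level perimeter traced with G1 moves after a G0 lift.

; perimeter-only toolpath
G21 ; units = mm
G90 ; absolute positioning
G28 ; home
; layer 1
G0 Z1.750
G0 X16.875 Y9.000
G1 X15.371 Y13.629
G1 X11.433 Y16.490
G1 X6.567 Y16.490
G1 X2.629 Y13.629
G1 X1.125 Y9.000
G1 X2.629 Y4.371
G1 X6.567 Y1.510
G1 X11.433 Y1.510
G1 X15.371 Y4.371
G1 X16.875 Y9.000
; layer 2
G0 Z3.500
G0 X15.750 Y9.000
G1 X14.461 Y12.967
G1 X11.086 Y15.420
G1 X6.914 Y15.420
G1 X3.539 Y12.967
G1 X2.250 Y9.000
G1 X3.539 Y5.032
G1 X6.914 Y2.580
G1 X11.086 Y2.580
G1 X14.461 Y5.032
G1 X15.750 Y9.000
; layer 3
G0 Z5.250
G0 X14.625 Y9.000
G1 X13.551 Y12.306
G1 X10.738 Y14.350
G1 X7.262 Y14.350
G1 X4.449 Y12.306
G1 X3.375 Y9.000
G1 X4.449 Y5.694
G1 X7.262 Y3.650
G1 X10.738 Y3.650
G1 X13.551 Y5.694
G1 X14.625 Y9.000
; layer 4
G0 Z7.000
G0 X13.500 Y9.000
G1 X12.640 Y11.645
G1 X10.390 Y13.280
G1 X7.610 Y13.280
G1 X5.359 Y11.645
G1 X4.500 Y9.000
G1 X5.359 Y6.355
G1 X7.610 Y4.720
G1 X10.390 Y4.720
G1 X12.640 Y6.355
G1 X13.500 Y9.000
; layer 5
G0 Z8.750
G0 X12.375 Y9.000
G1 X11.730 Y10.984
G1 X10.043 Y12.210
G1 X7.957 Y12.210
G1 X6.270 Y10.984
G1 X5.625 Y9.000
G1 X6.270 Y7.016
G1 X7.957 Y5.790
G1 X10.043 Y5.790
G1 X11.730 Y7.016
G1 X12.375 Y9.000
; layer 6
G0 Z10.500
G0 X11.250 Y9.000
G1 X10.820 Y10.322
G1 X9.695 Y11.140
G1 X8.305 Y11.140
G1 X7.180 Y10.322
G1 X6.750 Y9.000
G1 X7.180 Y7.678
G1 X8.305 Y6.860
G1 X9.695 Y6.860
G1 X10.820 Y7.678
G1 X11.250 Y9.000
; layer 7
G0 Z12.250
G0 X10.125 Y9.000
G1 X9.910 Y9.661
G1 X9.348 Y10.070
G1 X8.652 Y10.070
G1 X8.090 Y9.661
G1 X7.875 Y9.000
G1 X8.090 Y8.339
G1 X8.652 Y7.930
G1 X9.348 Y7.930
G1 X9.910 Y8.339
G1 X10.125 Y9.000
M2 ; end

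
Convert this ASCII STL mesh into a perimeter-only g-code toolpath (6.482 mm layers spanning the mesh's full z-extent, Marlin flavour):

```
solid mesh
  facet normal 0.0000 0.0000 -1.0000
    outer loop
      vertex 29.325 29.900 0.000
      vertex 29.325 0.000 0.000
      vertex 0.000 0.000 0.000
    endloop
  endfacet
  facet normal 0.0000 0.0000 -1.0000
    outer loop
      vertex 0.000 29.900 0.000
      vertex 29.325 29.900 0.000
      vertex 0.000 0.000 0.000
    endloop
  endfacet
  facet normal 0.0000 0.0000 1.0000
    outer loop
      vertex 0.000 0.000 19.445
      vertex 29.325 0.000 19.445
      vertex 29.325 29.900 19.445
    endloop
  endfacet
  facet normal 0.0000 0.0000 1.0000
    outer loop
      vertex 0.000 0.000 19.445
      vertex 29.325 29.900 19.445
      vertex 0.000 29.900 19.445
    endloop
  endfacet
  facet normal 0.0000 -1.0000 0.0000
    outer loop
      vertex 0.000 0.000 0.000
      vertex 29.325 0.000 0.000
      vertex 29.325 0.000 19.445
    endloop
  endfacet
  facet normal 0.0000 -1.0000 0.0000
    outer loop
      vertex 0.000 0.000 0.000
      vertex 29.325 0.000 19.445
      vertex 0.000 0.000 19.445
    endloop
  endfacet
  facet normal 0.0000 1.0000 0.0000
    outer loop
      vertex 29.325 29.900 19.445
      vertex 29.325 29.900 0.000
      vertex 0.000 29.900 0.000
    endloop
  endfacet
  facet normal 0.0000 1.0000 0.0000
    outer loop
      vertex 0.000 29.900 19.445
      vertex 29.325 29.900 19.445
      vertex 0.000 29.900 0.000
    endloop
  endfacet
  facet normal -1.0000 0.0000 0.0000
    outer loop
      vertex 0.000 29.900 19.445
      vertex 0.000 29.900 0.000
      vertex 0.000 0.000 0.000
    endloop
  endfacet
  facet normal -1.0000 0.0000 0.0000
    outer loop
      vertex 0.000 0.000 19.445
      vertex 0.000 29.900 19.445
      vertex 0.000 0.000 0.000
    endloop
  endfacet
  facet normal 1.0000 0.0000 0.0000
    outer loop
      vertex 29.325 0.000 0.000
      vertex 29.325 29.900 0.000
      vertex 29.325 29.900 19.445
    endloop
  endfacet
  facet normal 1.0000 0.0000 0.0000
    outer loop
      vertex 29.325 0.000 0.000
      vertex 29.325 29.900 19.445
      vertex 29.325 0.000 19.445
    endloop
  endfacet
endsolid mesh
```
; perimeter-only toolpath
G21 ; units = mm
G90 ; absolute positioning
G28 ; home
; layer 1
G0 Z6.482
G0 X0.000 Y0.000
G1 X29.325 Y0.000
G1 X29.325 Y29.900
G1 X0.000 Y29.900
G1 X0.000 Y0.000
; layer 2
G0 Z12.963
G0 X0.000 Y0.000
G1 X29.325 Y0.000
G1 X29.325 Y29.900
G1 X0.000 Y29.900
G1 X0.000 Y0.000
; layer 3
G0 Z19.445
G0 X0.000 Y0.000
G1 X29.325 Y0.000
G1 X29.325 Y29.900
G1 X0.000 Y29.900
G1 X0.000 Y0.000
M2 ; end

The solid is a rectangular box, roughly 29.3 × 29.9 mm footprint and 19.4 mm tall. Slicing at Δz = 6.482 mm — 3 equal slices spanning the solid's height, so layer i sits at z = i·h/3 — gives 3 non-empty perimeters. Each is a 4-segment closed polygon; G0 lifts to the layer z and rapids to the start vertex, then G1 traces the edges.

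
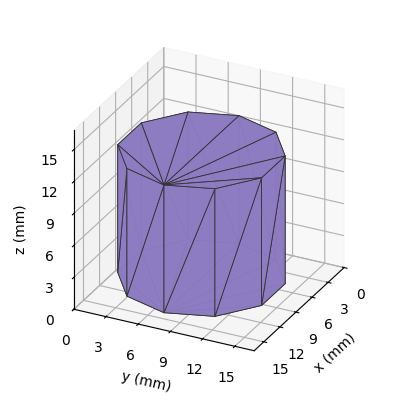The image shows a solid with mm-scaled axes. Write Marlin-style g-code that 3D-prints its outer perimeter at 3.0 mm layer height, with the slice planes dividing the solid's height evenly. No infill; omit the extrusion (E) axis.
Reading the render: the shape is a regular 10-sided prism (a cylinder approximated with 10 flat sides), circumscribed radius ≈ 7 mm, height ≈ 12 mm (dimensions read to the nearest mm from the axis ticks). For the g-code, the solid's height is divided into equal slices at the stated Δz and each level perimeter traced with G1 moves after a G0 lift.

; perimeter-only toolpath
G21 ; units = mm
G90 ; absolute positioning
G28 ; home
; layer 1
G0 Z3.0
G0 X14.0 Y7.0
G1 X12.7 Y11.1
G1 X9.2 Y13.7
G1 X4.8 Y13.7
G1 X1.3 Y11.1
G1 X0.0 Y7.0
G1 X1.3 Y2.9
G1 X4.8 Y0.3
G1 X9.2 Y0.3
G1 X12.7 Y2.9
G1 X14.0 Y7.0
; layer 2
G0 Z6.0
G0 X14.0 Y7.0
G1 X12.7 Y11.1
G1 X9.2 Y13.7
G1 X4.8 Y13.7
G1 X1.3 Y11.1
G1 X0.0 Y7.0
G1 X1.3 Y2.9
G1 X4.8 Y0.3
G1 X9.2 Y0.3
G1 X12.7 Y2.9
G1 X14.0 Y7.0
; layer 3
G0 Z9.0
G0 X14.0 Y7.0
G1 X12.7 Y11.1
G1 X9.2 Y13.7
G1 X4.8 Y13.7
G1 X1.3 Y11.1
G1 X0.0 Y7.0
G1 X1.3 Y2.9
G1 X4.8 Y0.3
G1 X9.2 Y0.3
G1 X12.7 Y2.9
G1 X14.0 Y7.0
; layer 4
G0 Z12.0
G0 X14.0 Y7.0
G1 X12.7 Y11.1
G1 X9.2 Y13.7
G1 X4.8 Y13.7
G1 X1.3 Y11.1
G1 X0.0 Y7.0
G1 X1.3 Y2.9
G1 X4.8 Y0.3
G1 X9.2 Y0.3
G1 X12.7 Y2.9
G1 X14.0 Y7.0
M2 ; end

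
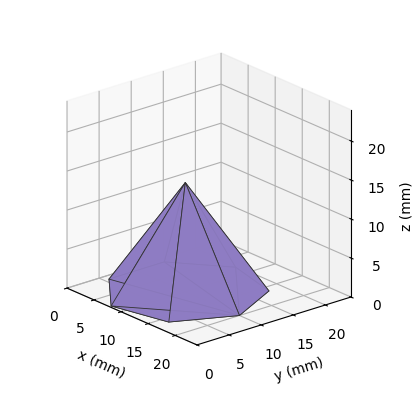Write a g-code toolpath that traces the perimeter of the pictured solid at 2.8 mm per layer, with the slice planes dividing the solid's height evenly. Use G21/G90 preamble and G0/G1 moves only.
Reading the render: the shape is a regular 7-sided pyramid, base circumscribed radius ≈ 10 mm, apex at z ≈ 14 mm (dimensions read to the nearest mm from the axis ticks). For the g-code, the solid's height is divided into equal slices at the stated Δz and each level perimeter traced with G1 moves after a G0 lift.

; perimeter-only toolpath
G21 ; units = mm
G90 ; absolute positioning
G28 ; home
; layer 1
G0 Z2.8
G0 X18.0 Y10.0
G1 X15.0 Y16.2
G1 X8.2 Y17.8
G1 X2.8 Y13.4
G1 X2.8 Y6.6
G1 X8.2 Y2.2
G1 X15.0 Y3.8
G1 X18.0 Y10.0
; layer 2
G0 Z5.6
G0 X16.0 Y10.0
G1 X13.7 Y14.7
G1 X8.7 Y15.8
G1 X4.6 Y12.6
G1 X4.6 Y7.4
G1 X8.7 Y4.2
G1 X13.7 Y5.3
G1 X16.0 Y10.0
; layer 3
G0 Z8.4
G0 X14.0 Y10.0
G1 X12.5 Y13.1
G1 X9.1 Y13.9
G1 X6.4 Y11.7
G1 X6.4 Y8.3
G1 X9.1 Y6.1
G1 X12.5 Y6.9
G1 X14.0 Y10.0
; layer 4
G0 Z11.2
G0 X12.0 Y10.0
G1 X11.2 Y11.6
G1 X9.6 Y11.9
G1 X8.2 Y10.9
G1 X8.2 Y9.1
G1 X9.6 Y8.1
G1 X11.2 Y8.4
G1 X12.0 Y10.0
M2 ; end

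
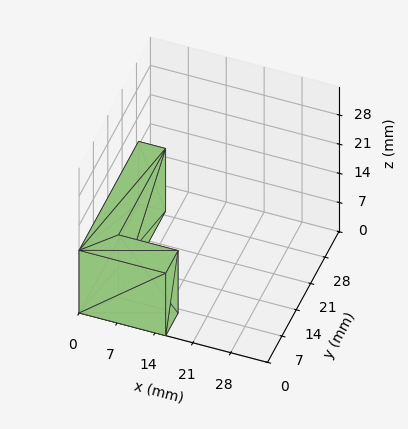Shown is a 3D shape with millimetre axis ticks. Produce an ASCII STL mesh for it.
Reading the render: the shape is an L-shaped prism: outer 16 × 29 mm, arm thicknesses ≈ 6 mm (horizontal) and 5 mm (vertical), extruded 15 mm in z (dimensions read to the nearest mm from the axis ticks). For the STL, each face is triangulated and given an outward normal.

solid part
  facet normal 0.0000 0.0000 -1.0000
    outer loop
      vertex 16.0 6.0 0.0
      vertex 16.0 0.0 0.0
      vertex 0.0 0.0 0.0
    endloop
  endfacet
  facet normal 0.0000 0.0000 -1.0000
    outer loop
      vertex 5.0 6.0 0.0
      vertex 16.0 6.0 0.0
      vertex 0.0 0.0 0.0
    endloop
  endfacet
  facet normal 0.0000 0.0000 -1.0000
    outer loop
      vertex 5.0 29.0 0.0
      vertex 5.0 6.0 0.0
      vertex 0.0 0.0 0.0
    endloop
  endfacet
  facet normal 0.0000 0.0000 -1.0000
    outer loop
      vertex 0.0 29.0 0.0
      vertex 5.0 29.0 0.0
      vertex 0.0 0.0 0.0
    endloop
  endfacet
  facet normal 0.0000 0.0000 1.0000
    outer loop
      vertex 0.0 0.0 15.0
      vertex 16.0 0.0 15.0
      vertex 16.0 6.0 15.0
    endloop
  endfacet
  facet normal 0.0000 0.0000 1.0000
    outer loop
      vertex 0.0 0.0 15.0
      vertex 16.0 6.0 15.0
      vertex 5.0 6.0 15.0
    endloop
  endfacet
  facet normal 0.0000 0.0000 1.0000
    outer loop
      vertex 0.0 0.0 15.0
      vertex 5.0 6.0 15.0
      vertex 5.0 29.0 15.0
    endloop
  endfacet
  facet normal 0.0000 0.0000 1.0000
    outer loop
      vertex 0.0 0.0 15.0
      vertex 5.0 29.0 15.0
      vertex 0.0 29.0 15.0
    endloop
  endfacet
  facet normal 0.0000 -1.0000 0.0000
    outer loop
      vertex 0.0 0.0 0.0
      vertex 16.0 0.0 0.0
      vertex 16.0 0.0 15.0
    endloop
  endfacet
  facet normal 0.0000 -1.0000 0.0000
    outer loop
      vertex 0.0 0.0 0.0
      vertex 16.0 0.0 15.0
      vertex 0.0 0.0 15.0
    endloop
  endfacet
  facet normal 1.0000 0.0000 0.0000
    outer loop
      vertex 16.0 0.0 0.0
      vertex 16.0 6.0 0.0
      vertex 16.0 6.0 15.0
    endloop
  endfacet
  facet normal 1.0000 0.0000 0.0000
    outer loop
      vertex 16.0 0.0 0.0
      vertex 16.0 6.0 15.0
      vertex 16.0 0.0 15.0
    endloop
  endfacet
  facet normal 0.0000 1.0000 0.0000
    outer loop
      vertex 16.0 6.0 0.0
      vertex 5.0 6.0 0.0
      vertex 5.0 6.0 15.0
    endloop
  endfacet
  facet normal 0.0000 1.0000 0.0000
    outer loop
      vertex 16.0 6.0 0.0
      vertex 5.0 6.0 15.0
      vertex 16.0 6.0 15.0
    endloop
  endfacet
  facet normal 1.0000 0.0000 0.0000
    outer loop
      vertex 5.0 6.0 0.0
      vertex 5.0 29.0 0.0
      vertex 5.0 29.0 15.0
    endloop
  endfacet
  facet normal 1.0000 0.0000 0.0000
    outer loop
      vertex 5.0 6.0 0.0
      vertex 5.0 29.0 15.0
      vertex 5.0 6.0 15.0
    endloop
  endfacet
  facet normal 0.0000 1.0000 0.0000
    outer loop
      vertex 5.0 29.0 0.0
      vertex 0.0 29.0 0.0
      vertex 0.0 29.0 15.0
    endloop
  endfacet
  facet normal 0.0000 1.0000 0.0000
    outer loop
      vertex 5.0 29.0 0.0
      vertex 0.0 29.0 15.0
      vertex 5.0 29.0 15.0
    endloop
  endfacet
  facet normal -1.0000 0.0000 0.0000
    outer loop
      vertex 0.0 29.0 0.0
      vertex 0.0 0.0 0.0
      vertex 0.0 0.0 15.0
    endloop
  endfacet
  facet normal -1.0000 0.0000 0.0000
    outer loop
      vertex 0.0 29.0 0.0
      vertex 0.0 0.0 15.0
      vertex 0.0 29.0 15.0
    endloop
  endfacet
endsolid part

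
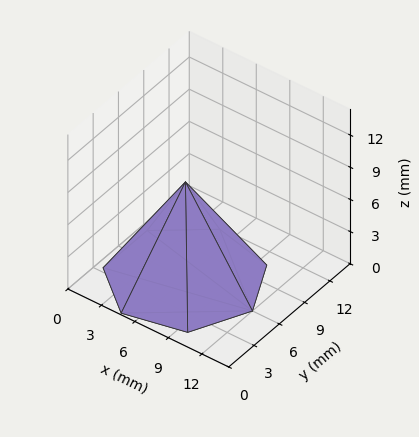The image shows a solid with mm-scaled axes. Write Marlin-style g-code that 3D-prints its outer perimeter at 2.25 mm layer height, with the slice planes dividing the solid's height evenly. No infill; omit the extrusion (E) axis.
Reading the render: the shape is a regular 7-sided pyramid, base circumscribed radius ≈ 6 mm, apex at z ≈ 9 mm (dimensions read to the nearest mm from the axis ticks). For the g-code, the solid's height is divided into equal slices at the stated Δz and each level perimeter traced with G1 moves after a G0 lift.

; perimeter-only toolpath
G21 ; units = mm
G90 ; absolute positioning
G28 ; home
; layer 1
G0 Z2.25
G0 X10.50 Y6.00
G1 X8.80 Y9.52
G1 X5.00 Y10.39
G1 X1.94 Y7.95
G1 X1.94 Y4.05
G1 X5.00 Y1.61
G1 X8.80 Y2.48
G1 X10.50 Y6.00
; layer 2
G0 Z4.50
G0 X9.00 Y6.00
G1 X7.87 Y8.34
G1 X5.33 Y8.93
G1 X3.29 Y7.30
G1 X3.29 Y4.70
G1 X5.33 Y3.08
G1 X7.87 Y3.66
G1 X9.00 Y6.00
; layer 3
G0 Z6.75
G0 X7.50 Y6.00
G1 X6.94 Y7.17
G1 X5.67 Y7.46
G1 X4.65 Y6.65
G1 X4.65 Y5.35
G1 X5.67 Y4.54
G1 X6.94 Y4.83
G1 X7.50 Y6.00
M2 ; end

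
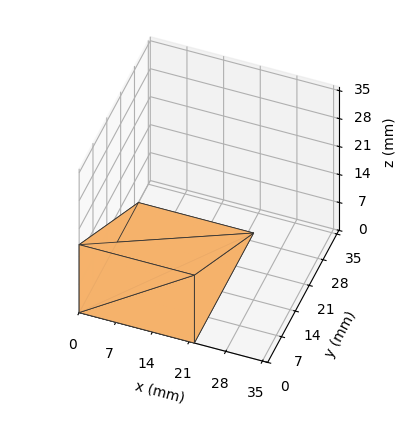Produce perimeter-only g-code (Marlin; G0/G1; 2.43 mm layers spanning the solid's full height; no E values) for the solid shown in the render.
Reading the render: the shape is a wedge (ramp): 22 × 30 mm base, rising to 17 mm along the y=0 edge and sloping linearly to z=0 at y=30 (dimensions read to the nearest mm from the axis ticks). For the g-code, the solid's height is divided into equal slices at the stated Δz and each level perimeter traced with G1 moves after a G0 lift.

; perimeter-only toolpath
G21 ; units = mm
G90 ; absolute positioning
G28 ; home
; layer 1
G0 Z2.43
G0 X0.00 Y0.00
G1 X22.00 Y0.00
G1 X22.00 Y25.71
G1 X0.00 Y25.71
G1 X0.00 Y0.00
; layer 2
G0 Z4.86
G0 X0.00 Y0.00
G1 X22.00 Y0.00
G1 X22.00 Y21.43
G1 X0.00 Y21.43
G1 X0.00 Y0.00
; layer 3
G0 Z7.29
G0 X0.00 Y0.00
G1 X22.00 Y0.00
G1 X22.00 Y17.14
G1 X0.00 Y17.14
G1 X0.00 Y0.00
; layer 4
G0 Z9.71
G0 X0.00 Y0.00
G1 X22.00 Y0.00
G1 X22.00 Y12.86
G1 X0.00 Y12.86
G1 X0.00 Y0.00
; layer 5
G0 Z12.14
G0 X0.00 Y0.00
G1 X22.00 Y0.00
G1 X22.00 Y8.57
G1 X0.00 Y8.57
G1 X0.00 Y0.00
; layer 6
G0 Z14.57
G0 X0.00 Y0.00
G1 X22.00 Y0.00
G1 X22.00 Y4.29
G1 X0.00 Y4.29
G1 X0.00 Y0.00
M2 ; end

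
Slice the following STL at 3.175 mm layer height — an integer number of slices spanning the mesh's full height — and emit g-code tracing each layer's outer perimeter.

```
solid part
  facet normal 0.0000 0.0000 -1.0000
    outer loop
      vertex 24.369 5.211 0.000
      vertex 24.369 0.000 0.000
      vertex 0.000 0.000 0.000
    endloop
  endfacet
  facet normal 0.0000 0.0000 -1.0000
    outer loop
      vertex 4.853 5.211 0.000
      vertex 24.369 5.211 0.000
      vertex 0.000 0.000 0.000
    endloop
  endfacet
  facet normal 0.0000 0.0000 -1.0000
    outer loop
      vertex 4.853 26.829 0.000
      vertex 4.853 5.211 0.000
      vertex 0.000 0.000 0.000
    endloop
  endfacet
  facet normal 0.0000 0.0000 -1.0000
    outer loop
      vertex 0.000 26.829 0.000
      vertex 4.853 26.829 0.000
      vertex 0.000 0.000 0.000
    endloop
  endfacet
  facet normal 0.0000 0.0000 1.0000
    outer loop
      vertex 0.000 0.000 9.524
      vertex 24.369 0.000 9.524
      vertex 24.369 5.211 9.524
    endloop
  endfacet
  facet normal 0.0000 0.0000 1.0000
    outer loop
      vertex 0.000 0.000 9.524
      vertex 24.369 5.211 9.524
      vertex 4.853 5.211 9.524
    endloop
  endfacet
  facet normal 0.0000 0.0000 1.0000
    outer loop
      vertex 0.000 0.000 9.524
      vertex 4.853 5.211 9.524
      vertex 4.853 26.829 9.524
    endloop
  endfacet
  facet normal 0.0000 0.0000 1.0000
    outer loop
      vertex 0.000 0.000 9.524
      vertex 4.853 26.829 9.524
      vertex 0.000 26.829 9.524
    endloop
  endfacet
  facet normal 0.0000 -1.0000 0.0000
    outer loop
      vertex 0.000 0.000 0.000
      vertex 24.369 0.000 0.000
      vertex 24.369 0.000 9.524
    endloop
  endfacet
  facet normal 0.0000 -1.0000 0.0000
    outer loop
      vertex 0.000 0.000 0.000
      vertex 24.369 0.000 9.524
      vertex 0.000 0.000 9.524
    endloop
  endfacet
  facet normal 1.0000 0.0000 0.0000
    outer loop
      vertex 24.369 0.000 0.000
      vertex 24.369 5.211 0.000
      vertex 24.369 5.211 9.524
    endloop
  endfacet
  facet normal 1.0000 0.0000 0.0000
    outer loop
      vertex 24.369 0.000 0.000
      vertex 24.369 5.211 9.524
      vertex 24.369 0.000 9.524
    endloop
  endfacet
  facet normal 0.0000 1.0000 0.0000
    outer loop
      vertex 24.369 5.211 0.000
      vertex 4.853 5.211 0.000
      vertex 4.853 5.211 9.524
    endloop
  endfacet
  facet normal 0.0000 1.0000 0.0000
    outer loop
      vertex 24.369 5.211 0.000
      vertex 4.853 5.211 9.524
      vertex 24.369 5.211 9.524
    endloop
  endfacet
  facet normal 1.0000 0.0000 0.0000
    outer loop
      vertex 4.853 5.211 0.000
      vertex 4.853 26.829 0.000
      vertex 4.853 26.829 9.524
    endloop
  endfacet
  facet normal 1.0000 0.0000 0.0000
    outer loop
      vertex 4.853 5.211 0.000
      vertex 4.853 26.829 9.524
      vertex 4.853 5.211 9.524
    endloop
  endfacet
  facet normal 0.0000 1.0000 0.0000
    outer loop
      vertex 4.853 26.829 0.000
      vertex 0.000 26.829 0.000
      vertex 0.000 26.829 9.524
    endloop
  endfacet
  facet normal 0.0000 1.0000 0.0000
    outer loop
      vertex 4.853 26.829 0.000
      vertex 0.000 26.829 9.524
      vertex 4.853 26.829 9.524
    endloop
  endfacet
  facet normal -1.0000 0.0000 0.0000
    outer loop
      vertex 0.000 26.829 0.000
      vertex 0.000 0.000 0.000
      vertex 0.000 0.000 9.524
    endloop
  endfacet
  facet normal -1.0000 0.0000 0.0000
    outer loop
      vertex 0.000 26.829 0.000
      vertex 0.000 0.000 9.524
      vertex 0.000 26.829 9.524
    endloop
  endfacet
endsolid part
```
; perimeter-only toolpath
G21 ; units = mm
G90 ; absolute positioning
G28 ; home
; layer 1
G0 Z3.175
G0 X0.000 Y0.000
G1 X24.369 Y0.000
G1 X24.369 Y5.211
G1 X4.853 Y5.211
G1 X4.853 Y26.829
G1 X0.000 Y26.829
G1 X0.000 Y0.000
; layer 2
G0 Z6.349
G0 X0.000 Y0.000
G1 X24.369 Y0.000
G1 X24.369 Y5.211
G1 X4.853 Y5.211
G1 X4.853 Y26.829
G1 X0.000 Y26.829
G1 X0.000 Y0.000
; layer 3
G0 Z9.524
G0 X0.000 Y0.000
G1 X24.369 Y0.000
G1 X24.369 Y5.211
G1 X4.853 Y5.211
G1 X4.853 Y26.829
G1 X0.000 Y26.829
G1 X0.000 Y0.000
M2 ; end

The solid is an L-shaped prism: outer 24.4 × 26.8 mm, arm thicknesses ≈ 5.21 mm (horizontal) and 4.85 mm (vertical), extruded 9.52 mm in z. Slicing at Δz = 3.175 mm — 3 equal slices spanning the solid's height, so layer i sits at z = i·h/3 — gives 3 non-empty perimeters. Each is a 6-segment closed polygon; G0 lifts to the layer z and rapids to the start vertex, then G1 traces the edges.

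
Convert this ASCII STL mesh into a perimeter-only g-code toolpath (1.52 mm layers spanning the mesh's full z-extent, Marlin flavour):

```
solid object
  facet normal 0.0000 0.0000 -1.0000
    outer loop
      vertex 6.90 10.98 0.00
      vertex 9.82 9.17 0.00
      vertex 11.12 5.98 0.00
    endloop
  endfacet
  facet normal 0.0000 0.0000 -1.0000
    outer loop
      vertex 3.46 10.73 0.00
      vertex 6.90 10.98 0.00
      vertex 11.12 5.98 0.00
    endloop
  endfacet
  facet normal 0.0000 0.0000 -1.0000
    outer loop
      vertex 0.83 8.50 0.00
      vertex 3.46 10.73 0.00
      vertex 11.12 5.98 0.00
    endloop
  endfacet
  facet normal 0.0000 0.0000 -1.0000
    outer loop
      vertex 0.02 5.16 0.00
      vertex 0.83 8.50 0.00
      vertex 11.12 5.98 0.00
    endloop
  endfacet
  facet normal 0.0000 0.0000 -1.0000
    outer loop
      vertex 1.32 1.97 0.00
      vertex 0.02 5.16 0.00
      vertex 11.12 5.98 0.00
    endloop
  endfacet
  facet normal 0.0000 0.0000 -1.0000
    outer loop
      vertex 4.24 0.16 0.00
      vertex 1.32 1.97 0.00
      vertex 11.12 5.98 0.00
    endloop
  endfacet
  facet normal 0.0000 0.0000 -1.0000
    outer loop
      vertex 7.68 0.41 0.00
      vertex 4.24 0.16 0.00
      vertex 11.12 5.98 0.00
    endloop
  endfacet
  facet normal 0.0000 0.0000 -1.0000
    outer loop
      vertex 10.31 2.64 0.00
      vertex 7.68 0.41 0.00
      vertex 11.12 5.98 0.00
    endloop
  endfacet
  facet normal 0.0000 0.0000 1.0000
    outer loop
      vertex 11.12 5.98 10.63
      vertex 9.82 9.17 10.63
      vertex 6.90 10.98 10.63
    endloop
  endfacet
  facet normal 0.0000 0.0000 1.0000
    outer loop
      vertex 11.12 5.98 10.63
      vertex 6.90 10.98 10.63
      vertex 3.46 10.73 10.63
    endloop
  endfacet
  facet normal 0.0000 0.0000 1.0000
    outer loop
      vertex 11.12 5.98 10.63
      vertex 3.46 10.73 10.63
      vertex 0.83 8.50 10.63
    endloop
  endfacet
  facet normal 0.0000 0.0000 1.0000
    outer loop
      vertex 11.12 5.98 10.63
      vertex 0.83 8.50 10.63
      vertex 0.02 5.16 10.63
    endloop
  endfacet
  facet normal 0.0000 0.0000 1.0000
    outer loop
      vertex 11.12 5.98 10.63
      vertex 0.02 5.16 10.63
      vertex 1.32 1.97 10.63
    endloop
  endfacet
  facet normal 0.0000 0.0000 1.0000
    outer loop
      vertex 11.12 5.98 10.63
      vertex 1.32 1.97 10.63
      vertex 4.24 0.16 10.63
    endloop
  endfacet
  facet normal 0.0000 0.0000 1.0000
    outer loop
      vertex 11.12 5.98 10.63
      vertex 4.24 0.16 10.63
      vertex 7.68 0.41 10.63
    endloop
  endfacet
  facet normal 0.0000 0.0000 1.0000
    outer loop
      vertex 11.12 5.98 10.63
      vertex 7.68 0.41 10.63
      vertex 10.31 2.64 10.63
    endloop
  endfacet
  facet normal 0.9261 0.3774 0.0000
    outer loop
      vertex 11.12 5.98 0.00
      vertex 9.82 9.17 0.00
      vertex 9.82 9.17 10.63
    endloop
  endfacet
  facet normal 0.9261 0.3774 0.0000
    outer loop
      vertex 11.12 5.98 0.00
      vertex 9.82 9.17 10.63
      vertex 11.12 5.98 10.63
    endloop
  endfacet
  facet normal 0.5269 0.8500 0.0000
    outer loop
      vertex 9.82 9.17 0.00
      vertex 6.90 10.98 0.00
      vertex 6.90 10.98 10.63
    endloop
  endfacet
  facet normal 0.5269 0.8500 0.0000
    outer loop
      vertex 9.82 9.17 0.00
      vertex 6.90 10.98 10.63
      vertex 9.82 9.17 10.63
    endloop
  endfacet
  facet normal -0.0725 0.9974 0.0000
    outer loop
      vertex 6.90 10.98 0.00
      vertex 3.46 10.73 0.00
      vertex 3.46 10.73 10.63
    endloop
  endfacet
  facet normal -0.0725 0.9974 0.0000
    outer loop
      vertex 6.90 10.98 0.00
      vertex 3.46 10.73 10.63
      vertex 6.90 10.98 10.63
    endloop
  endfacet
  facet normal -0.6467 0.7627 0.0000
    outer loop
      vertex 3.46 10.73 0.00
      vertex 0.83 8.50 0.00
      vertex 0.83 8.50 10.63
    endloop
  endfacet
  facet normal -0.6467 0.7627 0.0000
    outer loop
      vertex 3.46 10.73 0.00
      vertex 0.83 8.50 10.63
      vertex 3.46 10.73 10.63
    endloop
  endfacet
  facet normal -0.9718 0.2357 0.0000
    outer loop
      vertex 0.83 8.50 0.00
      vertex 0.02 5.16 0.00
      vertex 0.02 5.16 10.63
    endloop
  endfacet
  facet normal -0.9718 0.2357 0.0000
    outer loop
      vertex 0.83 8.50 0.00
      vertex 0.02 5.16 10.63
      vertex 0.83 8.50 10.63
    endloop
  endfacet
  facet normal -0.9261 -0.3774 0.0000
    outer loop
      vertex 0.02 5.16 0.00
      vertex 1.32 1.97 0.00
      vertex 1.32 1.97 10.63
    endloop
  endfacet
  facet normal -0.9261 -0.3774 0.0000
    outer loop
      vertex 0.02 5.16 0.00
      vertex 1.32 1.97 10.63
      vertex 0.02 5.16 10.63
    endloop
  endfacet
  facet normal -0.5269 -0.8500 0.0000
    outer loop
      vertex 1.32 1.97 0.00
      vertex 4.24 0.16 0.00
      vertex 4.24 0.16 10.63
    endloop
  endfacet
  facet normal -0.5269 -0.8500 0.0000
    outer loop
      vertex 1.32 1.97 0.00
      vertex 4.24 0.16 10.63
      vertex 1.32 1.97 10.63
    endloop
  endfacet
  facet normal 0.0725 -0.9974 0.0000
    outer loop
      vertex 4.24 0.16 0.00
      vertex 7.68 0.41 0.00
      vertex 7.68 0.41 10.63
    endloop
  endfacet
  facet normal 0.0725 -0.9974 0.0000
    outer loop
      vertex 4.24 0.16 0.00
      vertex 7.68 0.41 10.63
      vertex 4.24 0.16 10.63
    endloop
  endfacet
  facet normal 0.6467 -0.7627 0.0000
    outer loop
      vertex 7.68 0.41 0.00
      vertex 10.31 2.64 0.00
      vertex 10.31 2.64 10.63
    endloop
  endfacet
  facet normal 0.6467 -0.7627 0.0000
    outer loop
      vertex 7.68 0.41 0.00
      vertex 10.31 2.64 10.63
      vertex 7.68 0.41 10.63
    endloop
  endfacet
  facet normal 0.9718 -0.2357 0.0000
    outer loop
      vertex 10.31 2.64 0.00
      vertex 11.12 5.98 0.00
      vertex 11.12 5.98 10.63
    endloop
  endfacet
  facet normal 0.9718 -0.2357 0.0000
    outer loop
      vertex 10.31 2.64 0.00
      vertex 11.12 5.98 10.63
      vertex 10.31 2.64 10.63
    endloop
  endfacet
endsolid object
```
; perimeter-only toolpath
G21 ; units = mm
G90 ; absolute positioning
G28 ; home
; layer 1
G0 Z1.52
G0 X11.12 Y5.98
G1 X9.82 Y9.17
G1 X6.90 Y10.98
G1 X3.46 Y10.73
G1 X0.83 Y8.50
G1 X0.02 Y5.16
G1 X1.32 Y1.97
G1 X4.24 Y0.16
G1 X7.68 Y0.41
G1 X10.31 Y2.64
G1 X11.12 Y5.98
; layer 2
G0 Z3.04
G0 X11.12 Y5.98
G1 X9.82 Y9.17
G1 X6.90 Y10.98
G1 X3.46 Y10.73
G1 X0.83 Y8.50
G1 X0.02 Y5.16
G1 X1.32 Y1.97
G1 X4.24 Y0.16
G1 X7.68 Y0.41
G1 X10.31 Y2.64
G1 X11.12 Y5.98
; layer 3
G0 Z4.56
G0 X11.12 Y5.98
G1 X9.82 Y9.17
G1 X6.90 Y10.98
G1 X3.46 Y10.73
G1 X0.83 Y8.50
G1 X0.02 Y5.16
G1 X1.32 Y1.97
G1 X4.24 Y0.16
G1 X7.68 Y0.41
G1 X10.31 Y2.64
G1 X11.12 Y5.98
; layer 4
G0 Z6.07
G0 X11.12 Y5.98
G1 X9.82 Y9.17
G1 X6.90 Y10.98
G1 X3.46 Y10.73
G1 X0.83 Y8.50
G1 X0.02 Y5.16
G1 X1.32 Y1.97
G1 X4.24 Y0.16
G1 X7.68 Y0.41
G1 X10.31 Y2.64
G1 X11.12 Y5.98
; layer 5
G0 Z7.59
G0 X11.12 Y5.98
G1 X9.82 Y9.17
G1 X6.90 Y10.98
G1 X3.46 Y10.73
G1 X0.83 Y8.50
G1 X0.02 Y5.16
G1 X1.32 Y1.97
G1 X4.24 Y0.16
G1 X7.68 Y0.41
G1 X10.31 Y2.64
G1 X11.12 Y5.98
; layer 6
G0 Z9.11
G0 X11.12 Y5.98
G1 X9.82 Y9.17
G1 X6.90 Y10.98
G1 X3.46 Y10.73
G1 X0.83 Y8.50
G1 X0.02 Y5.16
G1 X1.32 Y1.97
G1 X4.24 Y0.16
G1 X7.68 Y0.41
G1 X10.31 Y2.64
G1 X11.12 Y5.98
; layer 7
G0 Z10.63
G0 X11.12 Y5.98
G1 X9.82 Y9.17
G1 X6.90 Y10.98
G1 X3.46 Y10.73
G1 X0.83 Y8.50
G1 X0.02 Y5.16
G1 X1.32 Y1.97
G1 X4.24 Y0.16
G1 X7.68 Y0.41
G1 X10.31 Y2.64
G1 X11.12 Y5.98
M2 ; end

The solid is a regular 10-sided prism (a cylinder approximated with 10 flat sides), circumscribed radius ≈ 5.57 mm, height ≈ 10.6 mm. Slicing at Δz = 1.52 mm — 7 equal slices spanning the solid's height, so layer i sits at z = i·h/7 — gives 7 non-empty perimeters. Each is a 10-segment closed polygon; G0 lifts to the layer z and rapids to the start vertex, then G1 traces the edges.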